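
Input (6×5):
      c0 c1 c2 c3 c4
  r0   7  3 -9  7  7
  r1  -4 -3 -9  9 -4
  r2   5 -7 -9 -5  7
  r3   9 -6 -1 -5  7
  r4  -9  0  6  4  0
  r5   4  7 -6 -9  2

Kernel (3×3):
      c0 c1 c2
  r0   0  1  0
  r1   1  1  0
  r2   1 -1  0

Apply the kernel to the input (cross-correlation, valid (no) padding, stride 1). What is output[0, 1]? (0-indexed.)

-19

The receptive field on the input at this output position is [3 -9 7 / -3 -9 9 / -7 -9 -5]. Elementwise product with the kernel and sum: -9·1 + -3·1 + -9·1 + -7·1 + -9·-1.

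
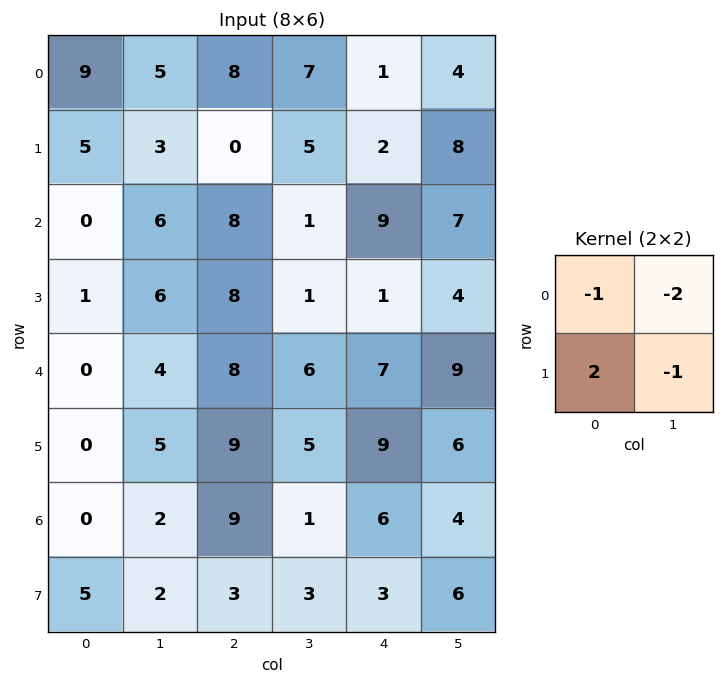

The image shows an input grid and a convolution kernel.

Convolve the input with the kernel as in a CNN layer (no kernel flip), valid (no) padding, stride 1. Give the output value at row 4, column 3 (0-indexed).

The receptive field on the input at this output position is [6 7 / 5 9]. Elementwise product with the kernel and sum: 6·-1 + 7·-2 + 5·2 + 9·-1.

-19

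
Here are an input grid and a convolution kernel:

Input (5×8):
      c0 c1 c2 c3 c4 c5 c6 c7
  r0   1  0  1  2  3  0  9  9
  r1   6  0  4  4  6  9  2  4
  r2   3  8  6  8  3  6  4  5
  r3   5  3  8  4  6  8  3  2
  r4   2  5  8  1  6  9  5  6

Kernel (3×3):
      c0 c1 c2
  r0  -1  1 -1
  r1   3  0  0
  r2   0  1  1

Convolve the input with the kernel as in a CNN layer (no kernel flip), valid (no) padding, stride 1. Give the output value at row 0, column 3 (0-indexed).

The receptive field on the input at this output position is [2 3 0 / 4 6 9 / 8 3 6]. Elementwise product with the kernel and sum: 2·-1 + 3·1 + 0·-1 + 4·3 + 3·1 + 6·1.

22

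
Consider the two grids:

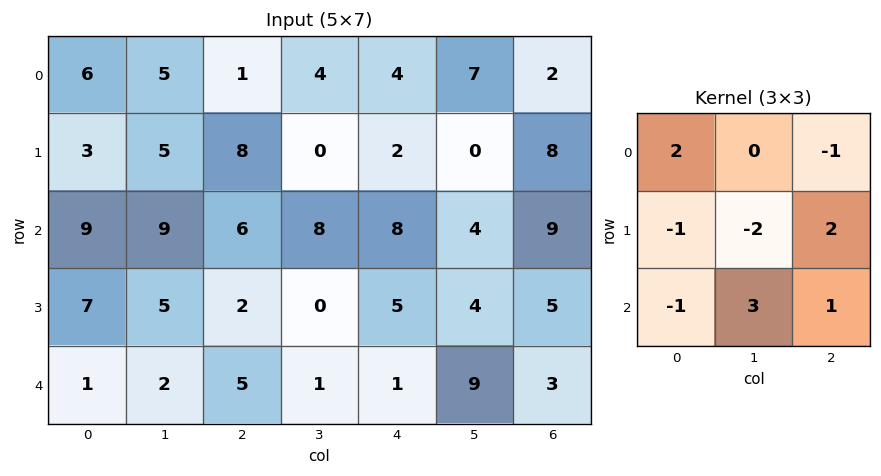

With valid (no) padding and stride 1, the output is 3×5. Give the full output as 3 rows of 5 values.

38 2 20 17 33
-7 6 11 3 10
9 15 11 21 33

Output[0,0]: The receptive field on the input at this output position is [6 5 1 / 3 5 8 / 9 9 6]. Elementwise product with the kernel and sum: 6·2 + 1·-1 + 3·-1 + 5·-2 + 8·2 + 9·-1 + 9·3 + 6·1.
Output[0,1]: The receptive field on the input at this output position is [5 1 4 / 5 8 0 / 9 6 8]. Elementwise product with the kernel and sum: 5·2 + 4·-1 + 5·-1 + 8·-2 + 0·2 + 9·-1 + 6·3 + 8·1.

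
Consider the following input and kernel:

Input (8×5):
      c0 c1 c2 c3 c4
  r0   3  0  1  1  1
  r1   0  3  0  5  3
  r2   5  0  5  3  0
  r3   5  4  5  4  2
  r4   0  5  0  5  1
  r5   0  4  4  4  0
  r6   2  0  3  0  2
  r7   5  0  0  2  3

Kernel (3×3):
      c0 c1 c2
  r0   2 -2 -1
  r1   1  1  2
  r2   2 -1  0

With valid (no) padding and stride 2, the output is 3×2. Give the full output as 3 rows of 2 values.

18 17
19 12
6 3

Output[0,0]: The receptive field on the input at this output position is [3 0 1 / 0 3 0 / 5 0 5]. Elementwise product with the kernel and sum: 3·2 + 0·-2 + 1·-1 + 0·1 + 3·1 + 0·2 + 5·2 + 0·-1.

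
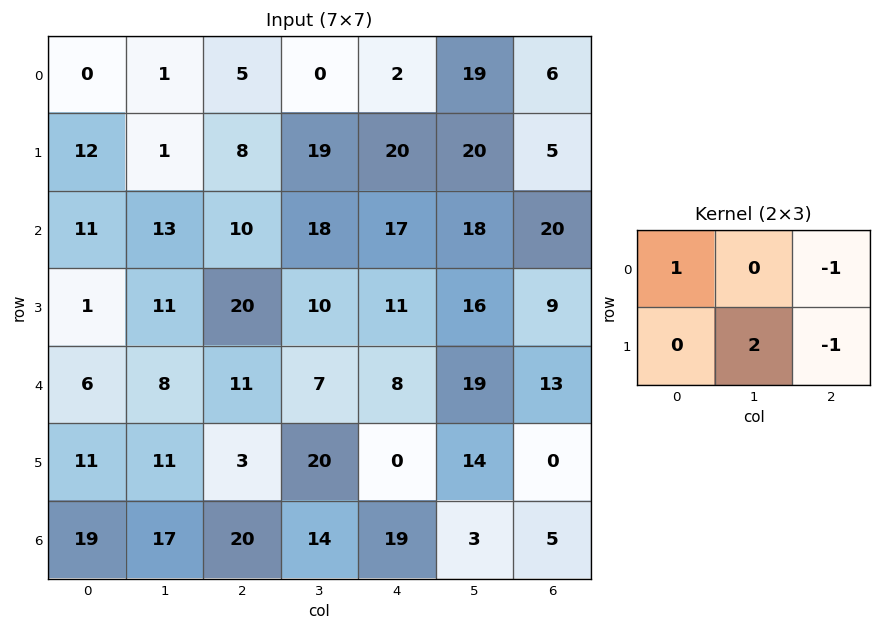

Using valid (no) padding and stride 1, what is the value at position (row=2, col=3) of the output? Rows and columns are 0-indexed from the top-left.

The receptive field on the input at this output position is [18 17 18 / 10 11 16]. Elementwise product with the kernel and sum: 18·1 + 18·-1 + 11·2 + 16·-1.

6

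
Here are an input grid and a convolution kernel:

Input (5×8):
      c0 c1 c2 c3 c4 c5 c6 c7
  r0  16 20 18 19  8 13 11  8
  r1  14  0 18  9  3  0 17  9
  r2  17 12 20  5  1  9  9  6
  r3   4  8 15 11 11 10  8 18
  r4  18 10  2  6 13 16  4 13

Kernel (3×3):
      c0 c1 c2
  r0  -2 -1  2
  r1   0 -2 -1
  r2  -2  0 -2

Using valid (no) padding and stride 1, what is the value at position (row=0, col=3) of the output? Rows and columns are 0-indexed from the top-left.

The receptive field on the input at this output position is [19 8 13 / 9 3 0 / 5 1 9]. Elementwise product with the kernel and sum: 19·-2 + 8·-1 + 13·2 + 3·-2 + 0·-1 + 5·-2 + 9·-2.

-54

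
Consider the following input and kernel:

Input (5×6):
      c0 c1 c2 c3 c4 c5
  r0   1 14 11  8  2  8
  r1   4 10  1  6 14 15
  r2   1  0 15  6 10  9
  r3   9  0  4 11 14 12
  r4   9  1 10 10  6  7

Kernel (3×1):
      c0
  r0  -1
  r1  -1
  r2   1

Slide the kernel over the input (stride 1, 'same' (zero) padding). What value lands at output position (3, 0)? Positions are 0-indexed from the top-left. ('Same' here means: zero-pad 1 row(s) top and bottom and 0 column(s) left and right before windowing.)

-1

The receptive field on the zero-padded input at this output position is [1 / 9 / 9]. Elementwise product with the kernel and sum: 1·-1 + 9·-1 + 9·1.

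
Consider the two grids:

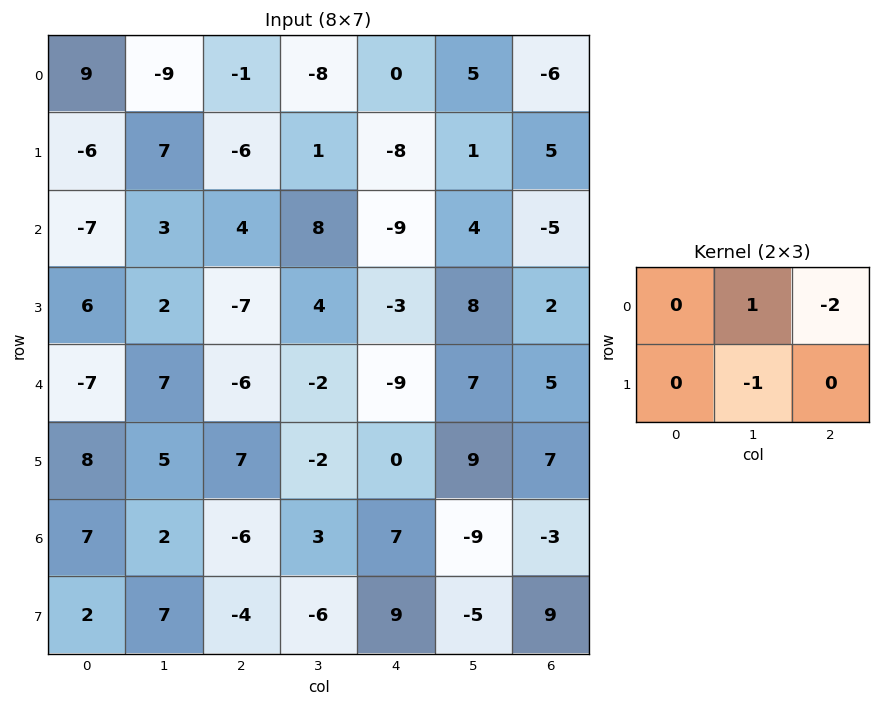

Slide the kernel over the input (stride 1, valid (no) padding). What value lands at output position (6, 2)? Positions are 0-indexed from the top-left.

The receptive field on the input at this output position is [-6 3 7 / -4 -6 9]. Elementwise product with the kernel and sum: 3·1 + 7·-2 + -6·-1.

-5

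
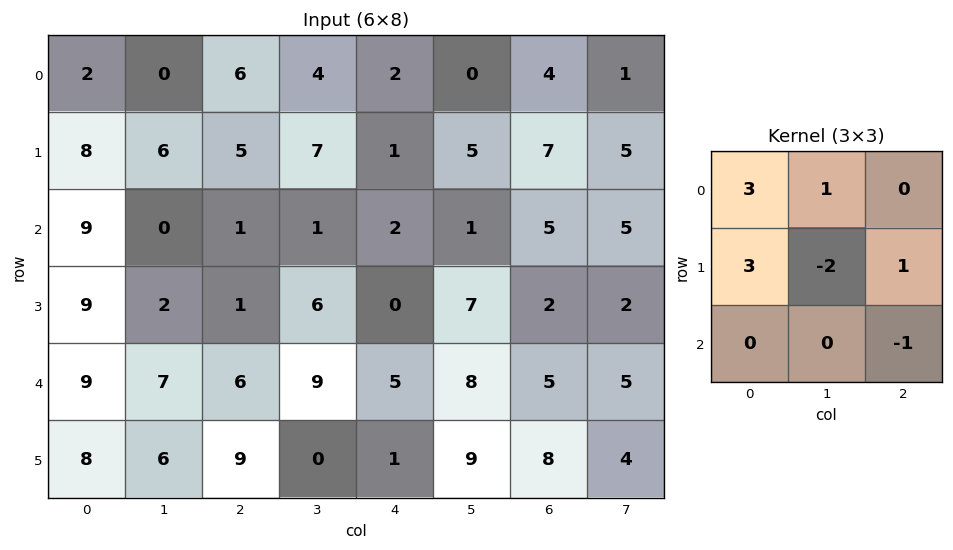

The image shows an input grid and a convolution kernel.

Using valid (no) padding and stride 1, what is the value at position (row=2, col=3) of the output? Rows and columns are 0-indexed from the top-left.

The receptive field on the input at this output position is [1 2 1 / 6 0 7 / 9 5 8]. Elementwise product with the kernel and sum: 1·3 + 2·1 + 6·3 + 0·-2 + 7·1 + 8·-1.

22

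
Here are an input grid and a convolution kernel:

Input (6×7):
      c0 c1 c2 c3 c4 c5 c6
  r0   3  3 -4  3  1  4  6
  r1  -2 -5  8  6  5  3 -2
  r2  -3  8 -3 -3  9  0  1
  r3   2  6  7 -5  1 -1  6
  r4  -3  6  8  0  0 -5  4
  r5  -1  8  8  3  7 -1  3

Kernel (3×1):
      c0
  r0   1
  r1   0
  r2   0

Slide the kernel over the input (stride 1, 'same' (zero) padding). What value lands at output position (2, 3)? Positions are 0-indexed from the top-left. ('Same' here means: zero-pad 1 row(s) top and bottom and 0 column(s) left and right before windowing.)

6

The receptive field on the zero-padded input at this output position is [6 / -3 / -5]. Elementwise product with the kernel and sum: 6·1.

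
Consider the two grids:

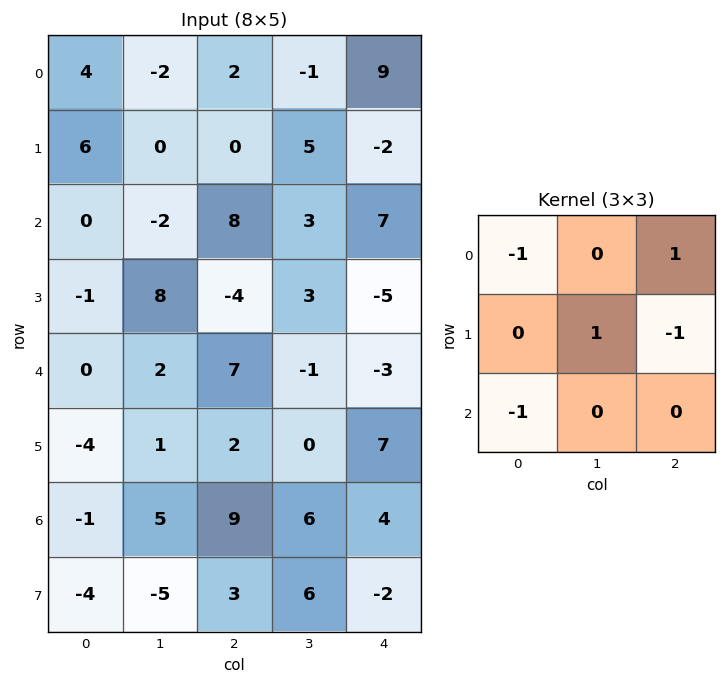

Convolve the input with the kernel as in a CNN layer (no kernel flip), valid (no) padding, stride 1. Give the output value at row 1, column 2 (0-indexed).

-2

The receptive field on the input at this output position is [0 5 -2 / 8 3 7 / -4 3 -5]. Elementwise product with the kernel and sum: 0·-1 + -2·1 + 3·1 + 7·-1 + -4·-1.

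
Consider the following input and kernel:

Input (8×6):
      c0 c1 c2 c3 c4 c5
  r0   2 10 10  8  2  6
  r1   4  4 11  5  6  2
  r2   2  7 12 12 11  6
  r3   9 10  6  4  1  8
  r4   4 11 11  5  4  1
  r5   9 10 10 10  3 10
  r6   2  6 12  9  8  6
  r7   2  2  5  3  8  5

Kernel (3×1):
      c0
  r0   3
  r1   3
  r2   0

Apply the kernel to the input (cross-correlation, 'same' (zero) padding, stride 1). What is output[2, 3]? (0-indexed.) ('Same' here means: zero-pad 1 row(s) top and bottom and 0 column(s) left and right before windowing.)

51

The receptive field on the zero-padded input at this output position is [5 / 12 / 4]. Elementwise product with the kernel and sum: 5·3 + 12·3.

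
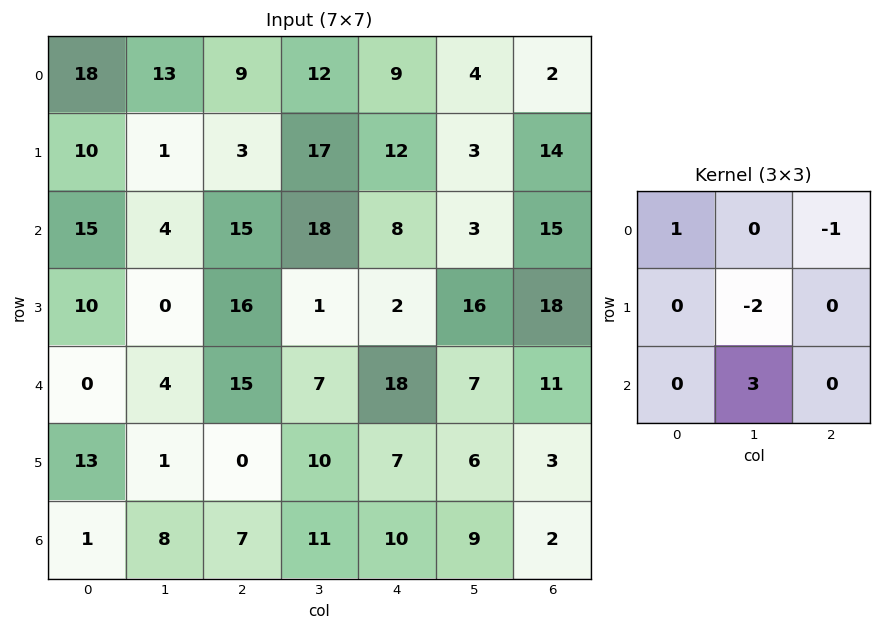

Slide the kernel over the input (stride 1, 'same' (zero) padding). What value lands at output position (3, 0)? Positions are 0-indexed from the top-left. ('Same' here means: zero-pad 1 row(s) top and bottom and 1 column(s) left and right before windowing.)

-24

The receptive field on the zero-padded input at this output position is [0 15 4 / 0 10 0 / 0 0 4]. Elementwise product with the kernel and sum: 0·1 + 4·-1 + 10·-2 + 0·3.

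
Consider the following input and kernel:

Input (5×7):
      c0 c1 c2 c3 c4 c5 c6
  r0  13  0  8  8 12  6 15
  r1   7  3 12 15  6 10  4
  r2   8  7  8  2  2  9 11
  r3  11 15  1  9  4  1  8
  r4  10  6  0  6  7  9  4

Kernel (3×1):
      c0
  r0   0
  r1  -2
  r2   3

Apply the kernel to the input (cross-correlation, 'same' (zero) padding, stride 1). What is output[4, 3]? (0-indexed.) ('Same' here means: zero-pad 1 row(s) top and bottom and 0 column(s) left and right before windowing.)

The receptive field on the zero-padded input at this output position is [9 / 6 / 0]. Elementwise product with the kernel and sum: 6·-2 + 0·3.

-12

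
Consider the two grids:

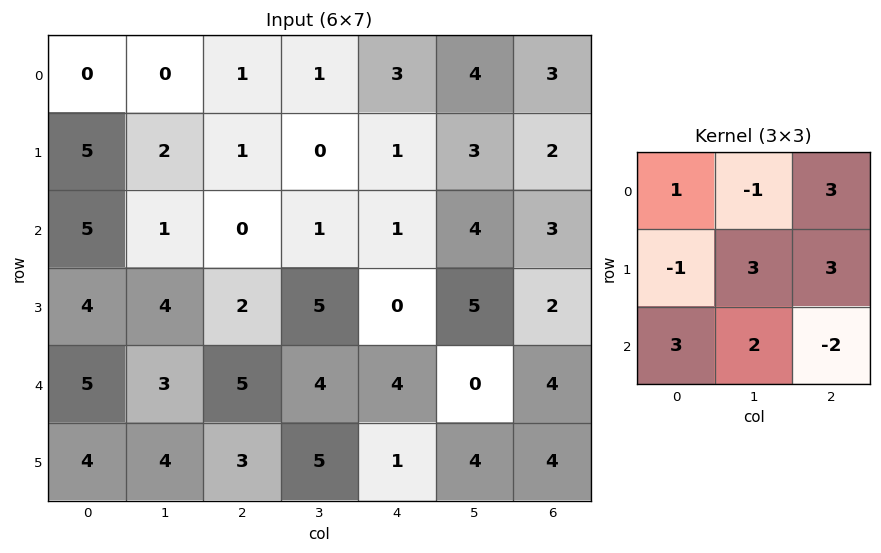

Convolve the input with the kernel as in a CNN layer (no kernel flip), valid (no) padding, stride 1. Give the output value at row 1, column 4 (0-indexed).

30

The receptive field on the input at this output position is [1 3 2 / 1 4 3 / 0 5 2]. Elementwise product with the kernel and sum: 1·1 + 3·-1 + 2·3 + 1·-1 + 4·3 + 3·3 + 0·3 + 5·2 + 2·-2.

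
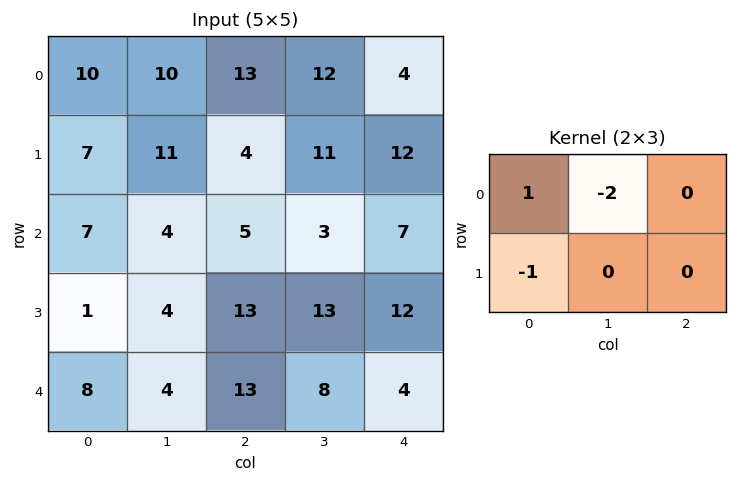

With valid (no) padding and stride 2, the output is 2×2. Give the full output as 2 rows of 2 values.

Output[0,0]: The receptive field on the input at this output position is [10 10 13 / 7 11 4]. Elementwise product with the kernel and sum: 10·1 + 10·-2 + 7·-1.
Output[0,1]: The receptive field on the input at this output position is [13 12 4 / 4 11 12]. Elementwise product with the kernel and sum: 13·1 + 12·-2 + 4·-1.

-17 -15
-2 -14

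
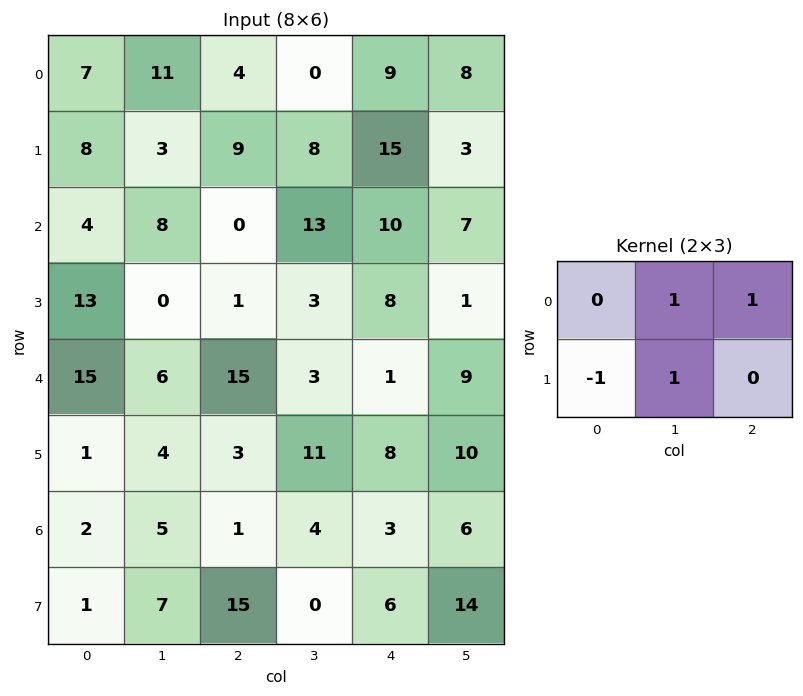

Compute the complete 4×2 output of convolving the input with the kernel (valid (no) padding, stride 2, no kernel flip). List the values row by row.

10 8
-5 25
24 12
12 -8

Output[0,0]: The receptive field on the input at this output position is [7 11 4 / 8 3 9]. Elementwise product with the kernel and sum: 11·1 + 4·1 + 8·-1 + 3·1.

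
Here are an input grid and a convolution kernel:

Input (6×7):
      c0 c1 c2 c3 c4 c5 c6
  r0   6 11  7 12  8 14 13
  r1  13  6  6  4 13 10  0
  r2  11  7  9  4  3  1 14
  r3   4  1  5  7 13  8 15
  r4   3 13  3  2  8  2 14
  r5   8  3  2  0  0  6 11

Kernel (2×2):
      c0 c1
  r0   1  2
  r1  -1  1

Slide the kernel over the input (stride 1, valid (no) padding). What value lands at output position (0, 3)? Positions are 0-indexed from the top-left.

The receptive field on the input at this output position is [12 8 / 4 13]. Elementwise product with the kernel and sum: 12·1 + 8·2 + 4·-1 + 13·1.

37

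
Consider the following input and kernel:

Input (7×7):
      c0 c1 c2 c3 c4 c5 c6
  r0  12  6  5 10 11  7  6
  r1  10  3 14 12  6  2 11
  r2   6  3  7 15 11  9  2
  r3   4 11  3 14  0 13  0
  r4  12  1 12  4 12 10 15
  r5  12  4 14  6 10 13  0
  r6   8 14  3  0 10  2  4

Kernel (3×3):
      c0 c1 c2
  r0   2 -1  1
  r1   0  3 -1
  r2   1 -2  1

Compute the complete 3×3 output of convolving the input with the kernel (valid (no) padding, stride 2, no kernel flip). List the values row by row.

Output[0,0]: The receptive field on the input at this output position is [12 6 5 / 10 3 14 / 6 3 7]. Elementwise product with the kernel and sum: 12·2 + 6·-1 + 5·1 + 3·3 + 14·-1 + 6·1 + 3·-2 + 7·1.
Output[0,1]: The receptive field on the input at this output position is [5 10 11 / 14 12 6 / 7 15 11]. Elementwise product with the kernel and sum: 5·2 + 10·-1 + 11·1 + 12·3 + 6·-1 + 7·1 + 15·-2 + 11·1.

25 29 11
68 68 61
16 53 78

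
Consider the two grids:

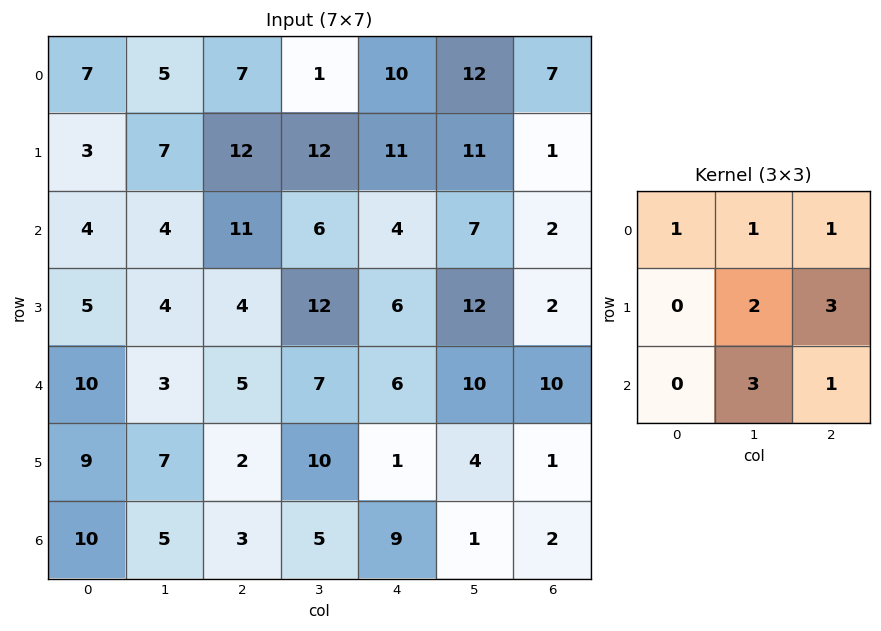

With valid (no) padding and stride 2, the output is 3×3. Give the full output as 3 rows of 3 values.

Output[0,0]: The receptive field on the input at this output position is [7 5 7 / 3 7 12 / 4 4 11]. Elementwise product with the kernel and sum: 7·1 + 5·1 + 7·1 + 7·2 + 12·3 + 4·3 + 11·1.

92 97 77
53 90 83
56 65 42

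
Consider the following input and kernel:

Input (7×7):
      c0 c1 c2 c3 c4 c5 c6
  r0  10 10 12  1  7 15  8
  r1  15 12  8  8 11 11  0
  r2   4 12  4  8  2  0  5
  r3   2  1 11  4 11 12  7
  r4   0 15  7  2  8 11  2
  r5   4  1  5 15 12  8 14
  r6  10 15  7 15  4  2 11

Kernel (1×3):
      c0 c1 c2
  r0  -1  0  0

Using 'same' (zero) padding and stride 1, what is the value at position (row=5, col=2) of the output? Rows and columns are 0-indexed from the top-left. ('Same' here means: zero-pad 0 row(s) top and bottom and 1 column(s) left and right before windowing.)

-1

The receptive field on the zero-padded input at this output position is [1 5 15]. Elementwise product with the kernel and sum: 1·-1.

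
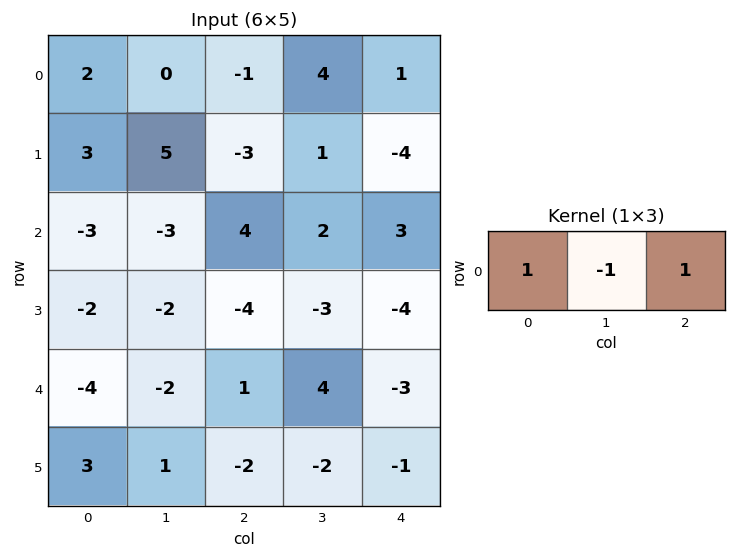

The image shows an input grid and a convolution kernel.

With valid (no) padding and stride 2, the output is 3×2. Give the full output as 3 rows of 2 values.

1 -4
4 5
-1 -6

Output[0,0]: The receptive field on the input at this output position is [2 0 -1]. Elementwise product with the kernel and sum: 2·1 + 0·-1 + -1·1.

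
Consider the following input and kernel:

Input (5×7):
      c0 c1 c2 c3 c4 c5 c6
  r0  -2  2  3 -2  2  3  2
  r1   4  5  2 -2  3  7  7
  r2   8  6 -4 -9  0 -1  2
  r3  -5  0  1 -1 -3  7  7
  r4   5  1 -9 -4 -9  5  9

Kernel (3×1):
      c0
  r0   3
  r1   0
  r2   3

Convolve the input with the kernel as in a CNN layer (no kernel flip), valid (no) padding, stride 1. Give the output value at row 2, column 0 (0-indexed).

39

The receptive field on the input at this output position is [8 / -5 / 5]. Elementwise product with the kernel and sum: 8·3 + 5·3.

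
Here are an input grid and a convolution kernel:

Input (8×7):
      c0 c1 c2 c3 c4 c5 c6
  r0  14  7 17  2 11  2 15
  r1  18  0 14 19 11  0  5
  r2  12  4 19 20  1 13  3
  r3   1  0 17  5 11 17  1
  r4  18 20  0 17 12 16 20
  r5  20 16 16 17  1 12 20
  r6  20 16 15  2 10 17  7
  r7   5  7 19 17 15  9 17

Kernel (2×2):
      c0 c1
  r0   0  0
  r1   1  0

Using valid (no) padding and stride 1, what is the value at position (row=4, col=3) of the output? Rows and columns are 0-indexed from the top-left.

17

The receptive field on the input at this output position is [17 12 / 17 1]. Elementwise product with the kernel and sum: 17·1.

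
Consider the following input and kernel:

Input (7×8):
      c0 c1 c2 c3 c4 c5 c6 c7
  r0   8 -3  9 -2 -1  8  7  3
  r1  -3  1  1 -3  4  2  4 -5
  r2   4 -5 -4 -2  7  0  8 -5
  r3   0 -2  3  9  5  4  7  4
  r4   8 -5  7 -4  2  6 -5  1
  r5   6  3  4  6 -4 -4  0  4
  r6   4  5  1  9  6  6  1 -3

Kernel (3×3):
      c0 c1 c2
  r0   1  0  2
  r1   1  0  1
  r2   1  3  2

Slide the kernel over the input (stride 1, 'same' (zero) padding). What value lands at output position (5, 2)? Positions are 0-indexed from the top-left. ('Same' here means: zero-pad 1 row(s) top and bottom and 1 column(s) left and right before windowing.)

The receptive field on the zero-padded input at this output position is [-5 7 -4 / 3 4 6 / 5 1 9]. Elementwise product with the kernel and sum: -5·1 + -4·2 + 3·1 + 6·1 + 5·1 + 1·3 + 9·2.

22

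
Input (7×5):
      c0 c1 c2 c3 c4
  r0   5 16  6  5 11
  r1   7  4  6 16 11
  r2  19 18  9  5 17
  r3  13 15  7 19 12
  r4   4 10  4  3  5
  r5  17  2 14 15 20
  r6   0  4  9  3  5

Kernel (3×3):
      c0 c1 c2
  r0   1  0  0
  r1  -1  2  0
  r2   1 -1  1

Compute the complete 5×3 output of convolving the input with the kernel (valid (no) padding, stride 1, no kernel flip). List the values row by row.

Output[0,0]: The receptive field on the input at this output position is [5 16 6 / 7 4 6 / 19 18 9]. Elementwise product with the kernel and sum: 5·1 + 7·-1 + 4·2 + 19·1 + 18·-1 + 9·1.

16 38 53
29 31 7
34 26 46
58 16 28
-4 34 31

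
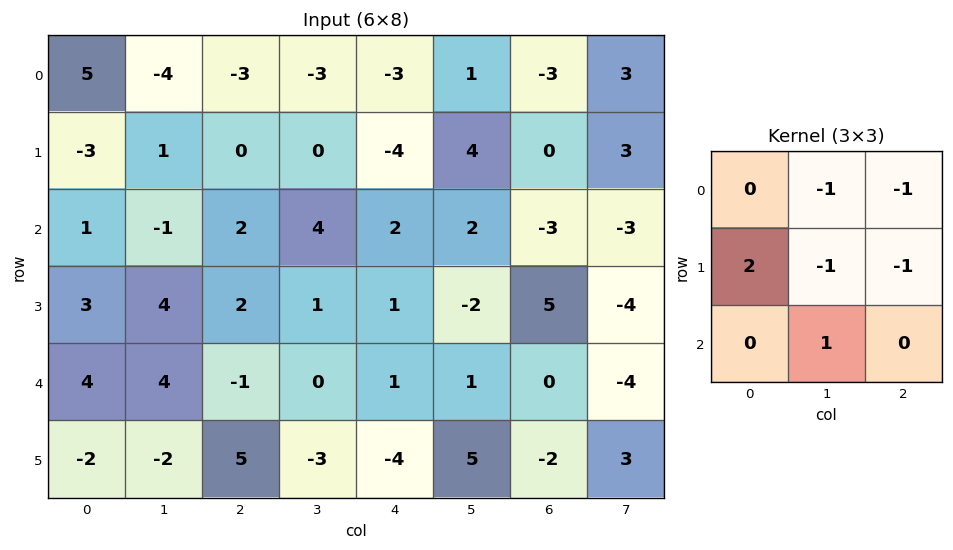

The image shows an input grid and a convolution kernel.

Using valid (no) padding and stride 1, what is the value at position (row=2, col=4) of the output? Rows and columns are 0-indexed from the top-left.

1

The receptive field on the input at this output position is [2 2 -3 / 1 -2 5 / 1 1 0]. Elementwise product with the kernel and sum: 2·-1 + -3·-1 + 1·2 + -2·-1 + 5·-1 + 1·1.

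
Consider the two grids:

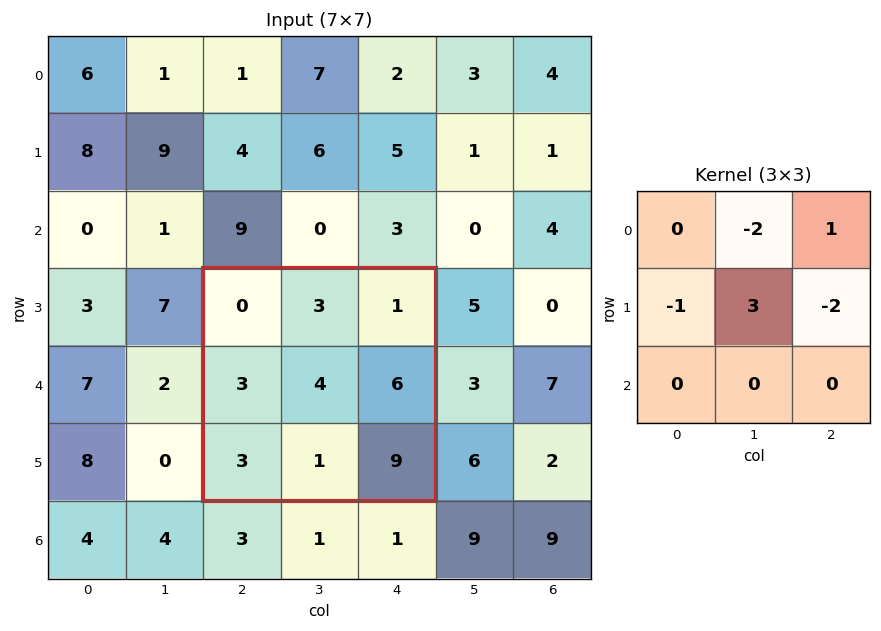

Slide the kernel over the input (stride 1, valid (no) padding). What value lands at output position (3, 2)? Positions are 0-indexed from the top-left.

-8

The receptive field on the input at this output position is [0 3 1 / 3 4 6 / 3 1 9]. Elementwise product with the kernel and sum: 3·-2 + 1·1 + 3·-1 + 4·3 + 6·-2.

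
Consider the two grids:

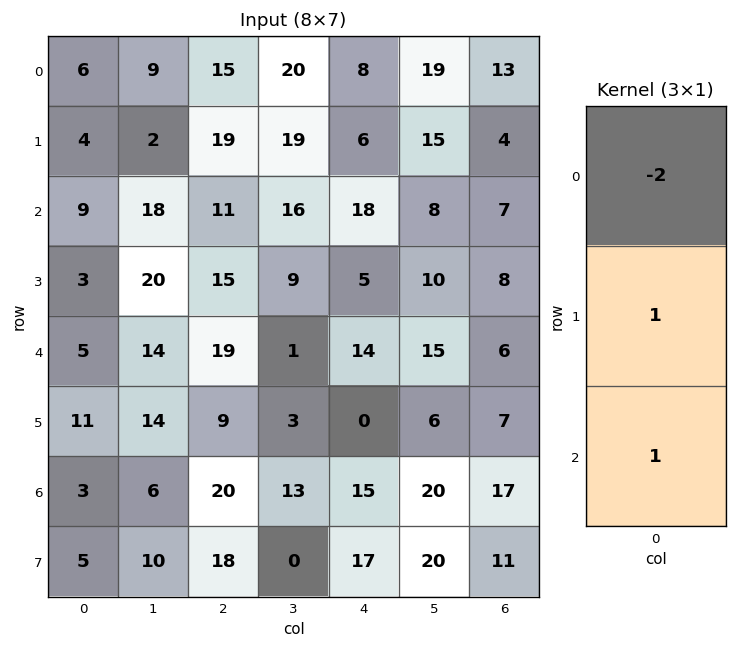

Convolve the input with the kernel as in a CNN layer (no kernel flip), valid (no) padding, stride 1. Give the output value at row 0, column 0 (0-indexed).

1

The receptive field on the input at this output position is [6 / 4 / 9]. Elementwise product with the kernel and sum: 6·-2 + 4·1 + 9·1.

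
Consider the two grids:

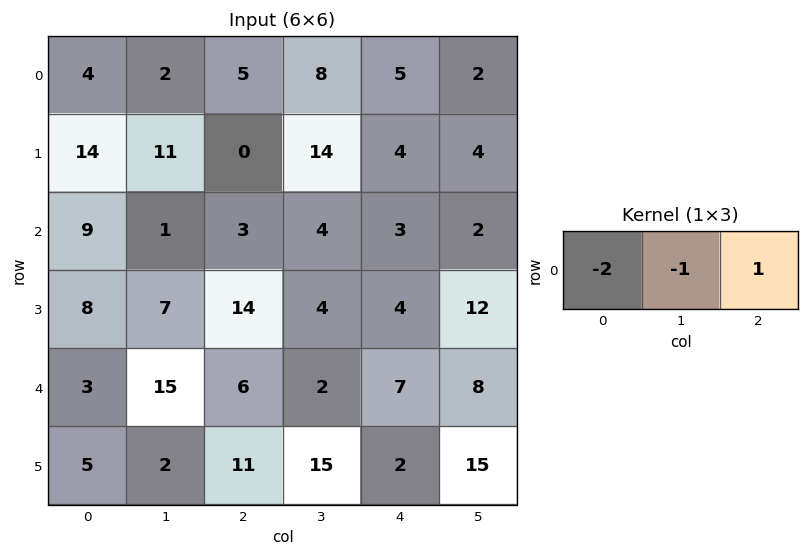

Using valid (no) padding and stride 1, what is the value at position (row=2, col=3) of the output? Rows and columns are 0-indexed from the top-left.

The receptive field on the input at this output position is [4 3 2]. Elementwise product with the kernel and sum: 4·-2 + 3·-1 + 2·1.

-9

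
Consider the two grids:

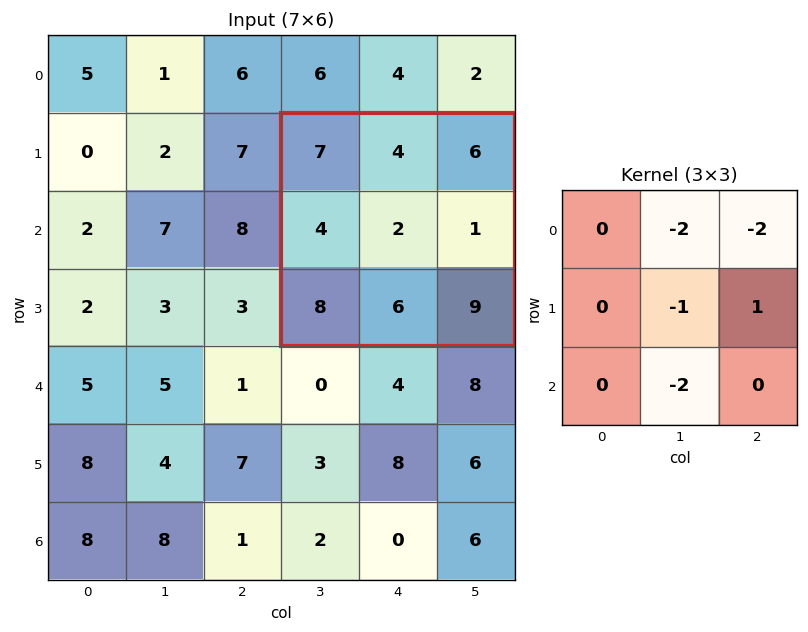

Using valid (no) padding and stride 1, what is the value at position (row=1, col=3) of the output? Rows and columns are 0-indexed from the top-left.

-33

The receptive field on the input at this output position is [7 4 6 / 4 2 1 / 8 6 9]. Elementwise product with the kernel and sum: 4·-2 + 6·-2 + 2·-1 + 1·1 + 6·-2.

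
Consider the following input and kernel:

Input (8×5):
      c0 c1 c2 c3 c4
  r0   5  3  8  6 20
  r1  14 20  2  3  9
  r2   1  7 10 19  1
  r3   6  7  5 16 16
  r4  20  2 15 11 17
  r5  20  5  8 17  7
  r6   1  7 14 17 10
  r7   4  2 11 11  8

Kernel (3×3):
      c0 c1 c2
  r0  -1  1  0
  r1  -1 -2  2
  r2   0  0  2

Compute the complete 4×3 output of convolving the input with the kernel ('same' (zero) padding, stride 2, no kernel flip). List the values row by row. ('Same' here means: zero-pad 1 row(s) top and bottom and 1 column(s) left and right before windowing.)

Output[0,0]: The receptive field on the zero-padded input at this output position is [0 0 0 / 0 5 3 / 0 14 20]. Elementwise product with the kernel and sum: 0·-1 + 0·1 + 0·-1 + 5·-2 + 3·2 + 20·2.
Output[0,1]: The receptive field on the zero-padded input at this output position is [0 0 0 / 3 8 6 / 20 2 3]. Elementwise product with the kernel and sum: 0·-1 + 0·1 + 3·-1 + 8·-2 + 6·2 + 3·2.

36 -1 -46
40 25 -15
-20 22 -45
36 24 -47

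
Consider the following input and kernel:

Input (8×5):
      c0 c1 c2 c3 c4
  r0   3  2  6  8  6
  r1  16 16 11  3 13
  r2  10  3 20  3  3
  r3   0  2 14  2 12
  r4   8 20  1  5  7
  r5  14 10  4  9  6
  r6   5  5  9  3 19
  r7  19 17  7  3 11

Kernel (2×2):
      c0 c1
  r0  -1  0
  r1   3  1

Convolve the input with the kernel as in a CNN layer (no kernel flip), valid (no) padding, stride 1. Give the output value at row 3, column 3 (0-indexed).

The receptive field on the input at this output position is [2 12 / 5 7]. Elementwise product with the kernel and sum: 2·-1 + 5·3 + 7·1.

20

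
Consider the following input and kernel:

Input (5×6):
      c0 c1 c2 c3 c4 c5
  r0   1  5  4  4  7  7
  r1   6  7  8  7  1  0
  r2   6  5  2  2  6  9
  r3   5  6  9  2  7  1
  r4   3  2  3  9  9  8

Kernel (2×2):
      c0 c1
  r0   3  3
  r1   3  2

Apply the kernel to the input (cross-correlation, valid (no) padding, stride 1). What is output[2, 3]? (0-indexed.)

44

The receptive field on the input at this output position is [2 6 / 2 7]. Elementwise product with the kernel and sum: 2·3 + 6·3 + 2·3 + 7·2.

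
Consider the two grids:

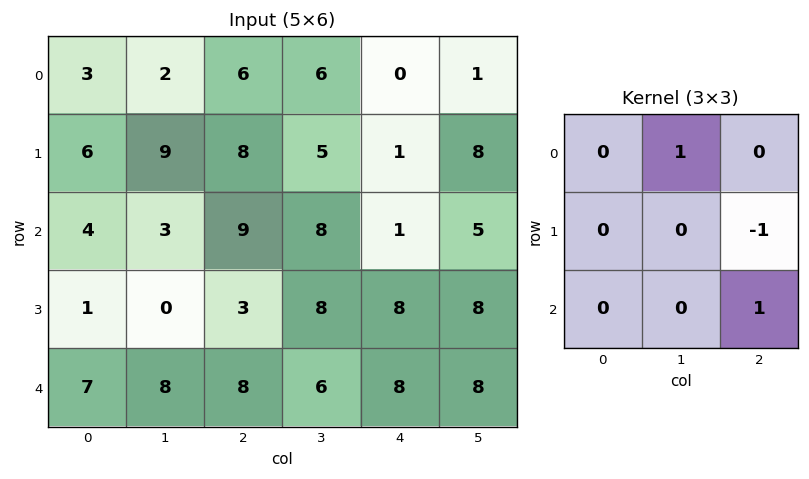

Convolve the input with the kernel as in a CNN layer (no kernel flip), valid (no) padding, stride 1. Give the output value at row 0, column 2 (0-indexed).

The receptive field on the input at this output position is [6 6 0 / 8 5 1 / 9 8 1]. Elementwise product with the kernel and sum: 6·1 + 1·-1 + 1·1.

6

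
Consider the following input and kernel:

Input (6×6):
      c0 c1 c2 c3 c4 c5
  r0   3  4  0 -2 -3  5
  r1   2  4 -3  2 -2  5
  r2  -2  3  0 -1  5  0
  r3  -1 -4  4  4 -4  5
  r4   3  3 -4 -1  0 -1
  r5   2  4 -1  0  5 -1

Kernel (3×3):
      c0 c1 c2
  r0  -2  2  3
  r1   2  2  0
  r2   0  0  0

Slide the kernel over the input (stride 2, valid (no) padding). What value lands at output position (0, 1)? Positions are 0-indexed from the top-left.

The receptive field on the input at this output position is [0 -2 -3 / -3 2 -2 / 0 -1 5]. Elementwise product with the kernel and sum: 0·-2 + -2·2 + -3·3 + -3·2 + 2·2.

-15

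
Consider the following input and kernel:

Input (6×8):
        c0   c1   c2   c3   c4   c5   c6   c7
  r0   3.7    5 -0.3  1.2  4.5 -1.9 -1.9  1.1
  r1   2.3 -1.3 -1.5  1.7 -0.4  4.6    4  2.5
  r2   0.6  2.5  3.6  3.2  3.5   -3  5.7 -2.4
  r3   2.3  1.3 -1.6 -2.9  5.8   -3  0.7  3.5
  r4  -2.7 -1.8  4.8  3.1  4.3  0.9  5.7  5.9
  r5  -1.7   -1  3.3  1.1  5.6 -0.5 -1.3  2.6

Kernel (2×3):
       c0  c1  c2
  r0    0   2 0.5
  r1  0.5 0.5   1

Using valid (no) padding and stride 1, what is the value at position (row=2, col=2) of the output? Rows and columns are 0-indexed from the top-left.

11.7

The receptive field on the input at this output position is [3.6 3.2 3.5 / -1.6 -2.9 5.8]. Elementwise product with the kernel and sum: 3.2·2 + 3.5·0.5 + -1.6·0.5 + -2.9·0.5 + 5.8·1.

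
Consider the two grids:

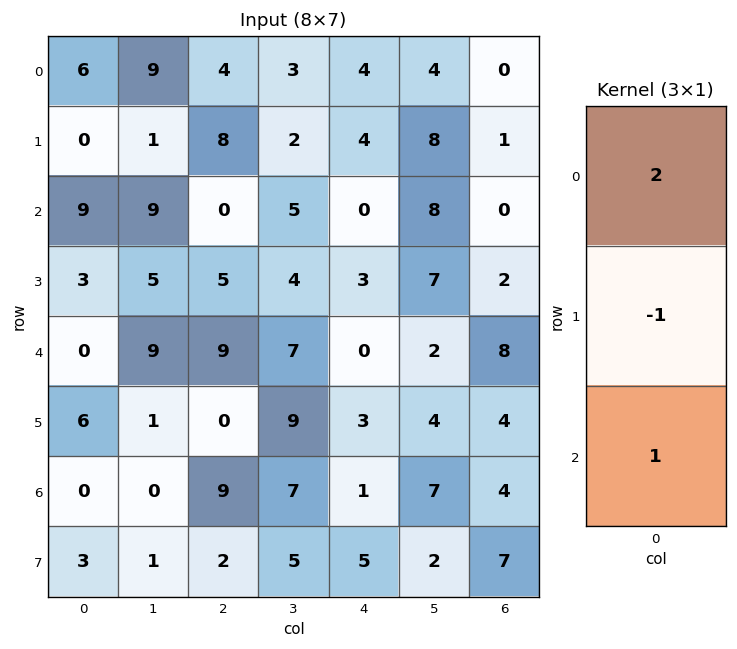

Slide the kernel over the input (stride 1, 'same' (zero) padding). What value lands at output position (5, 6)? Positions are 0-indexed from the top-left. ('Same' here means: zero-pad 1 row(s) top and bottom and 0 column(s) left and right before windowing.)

The receptive field on the zero-padded input at this output position is [8 / 4 / 4]. Elementwise product with the kernel and sum: 8·2 + 4·-1 + 4·1.

16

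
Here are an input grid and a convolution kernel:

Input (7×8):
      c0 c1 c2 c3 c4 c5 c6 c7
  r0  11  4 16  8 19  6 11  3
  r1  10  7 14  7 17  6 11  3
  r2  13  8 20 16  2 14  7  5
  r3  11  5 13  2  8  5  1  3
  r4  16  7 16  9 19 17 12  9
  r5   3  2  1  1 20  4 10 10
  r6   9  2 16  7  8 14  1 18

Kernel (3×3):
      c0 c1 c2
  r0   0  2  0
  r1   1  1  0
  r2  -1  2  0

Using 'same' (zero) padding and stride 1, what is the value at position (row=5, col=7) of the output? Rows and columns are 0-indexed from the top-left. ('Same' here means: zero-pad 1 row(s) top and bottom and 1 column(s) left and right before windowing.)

73

The receptive field on the zero-padded input at this output position is [12 9 0 / 10 10 0 / 1 18 0]. Elementwise product with the kernel and sum: 9·2 + 10·1 + 10·1 + 1·-1 + 18·2.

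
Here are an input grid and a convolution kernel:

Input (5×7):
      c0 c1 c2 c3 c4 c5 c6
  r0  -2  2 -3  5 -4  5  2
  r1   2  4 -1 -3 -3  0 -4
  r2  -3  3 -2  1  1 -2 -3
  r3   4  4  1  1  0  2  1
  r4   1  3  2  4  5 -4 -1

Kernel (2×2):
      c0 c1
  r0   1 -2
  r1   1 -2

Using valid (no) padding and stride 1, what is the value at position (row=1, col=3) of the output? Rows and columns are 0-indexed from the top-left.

The receptive field on the input at this output position is [-3 -3 / 1 1]. Elementwise product with the kernel and sum: -3·1 + -3·-2 + 1·1 + 1·-2.

2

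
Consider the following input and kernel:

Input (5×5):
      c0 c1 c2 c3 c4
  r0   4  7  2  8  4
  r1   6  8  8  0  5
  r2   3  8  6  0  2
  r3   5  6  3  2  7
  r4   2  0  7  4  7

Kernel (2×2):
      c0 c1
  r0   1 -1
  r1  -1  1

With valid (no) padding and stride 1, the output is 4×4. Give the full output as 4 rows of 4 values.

-1 5 -14 9
3 -2 2 -3
-4 -1 5 3
-3 10 -2 -2

Output[0,0]: The receptive field on the input at this output position is [4 7 / 6 8]. Elementwise product with the kernel and sum: 4·1 + 7·-1 + 6·-1 + 8·1.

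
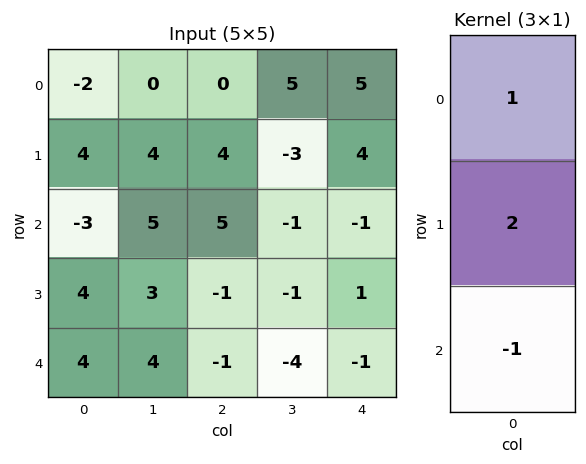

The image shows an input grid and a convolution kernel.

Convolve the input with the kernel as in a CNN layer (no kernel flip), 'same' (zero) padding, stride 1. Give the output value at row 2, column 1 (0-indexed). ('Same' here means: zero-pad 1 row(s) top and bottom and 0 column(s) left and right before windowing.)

The receptive field on the zero-padded input at this output position is [4 / 5 / 3]. Elementwise product with the kernel and sum: 4·1 + 5·2 + 3·-1.

11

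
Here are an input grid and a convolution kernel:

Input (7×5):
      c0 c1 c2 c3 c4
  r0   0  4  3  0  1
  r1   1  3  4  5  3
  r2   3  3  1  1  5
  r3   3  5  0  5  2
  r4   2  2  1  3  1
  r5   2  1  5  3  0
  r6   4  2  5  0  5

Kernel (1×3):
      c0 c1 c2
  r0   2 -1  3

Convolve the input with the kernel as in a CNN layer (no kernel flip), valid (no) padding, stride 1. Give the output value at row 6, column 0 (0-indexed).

21

The receptive field on the input at this output position is [4 2 5]. Elementwise product with the kernel and sum: 4·2 + 2·-1 + 5·3.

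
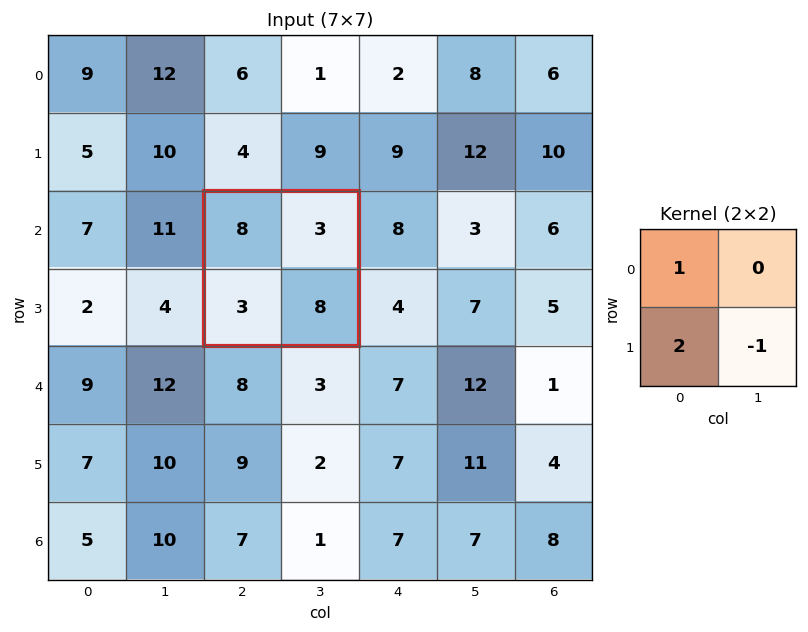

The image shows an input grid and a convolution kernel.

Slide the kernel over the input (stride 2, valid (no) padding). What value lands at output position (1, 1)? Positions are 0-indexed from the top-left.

The receptive field on the input at this output position is [8 3 / 3 8]. Elementwise product with the kernel and sum: 8·1 + 3·2 + 8·-1.

6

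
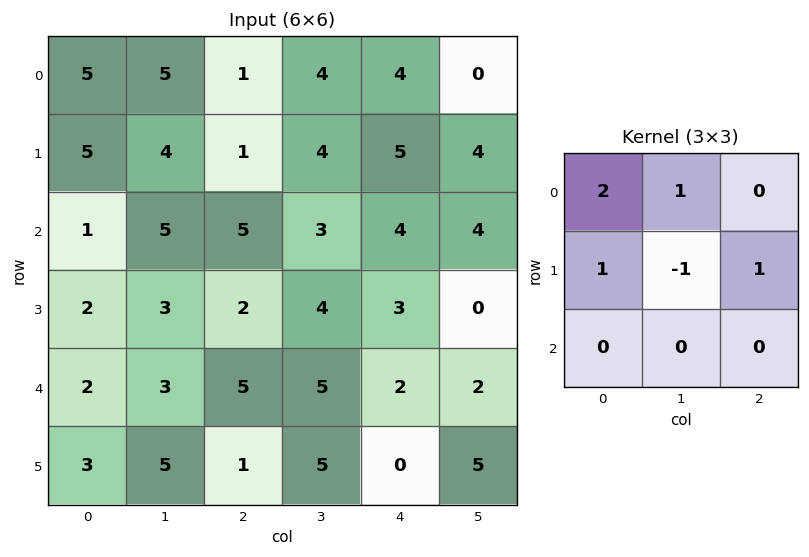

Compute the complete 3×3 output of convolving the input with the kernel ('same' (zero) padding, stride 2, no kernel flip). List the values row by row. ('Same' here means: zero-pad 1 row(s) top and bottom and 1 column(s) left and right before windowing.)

0 8 0
9 12 16
3 11 16

Output[0,0]: The receptive field on the zero-padded input at this output position is [0 0 0 / 0 5 5 / 0 5 4]. Elementwise product with the kernel and sum: 0·2 + 0·1 + 0·1 + 5·-1 + 5·1.
Output[0,1]: The receptive field on the zero-padded input at this output position is [0 0 0 / 5 1 4 / 4 1 4]. Elementwise product with the kernel and sum: 0·2 + 0·1 + 5·1 + 1·-1 + 4·1.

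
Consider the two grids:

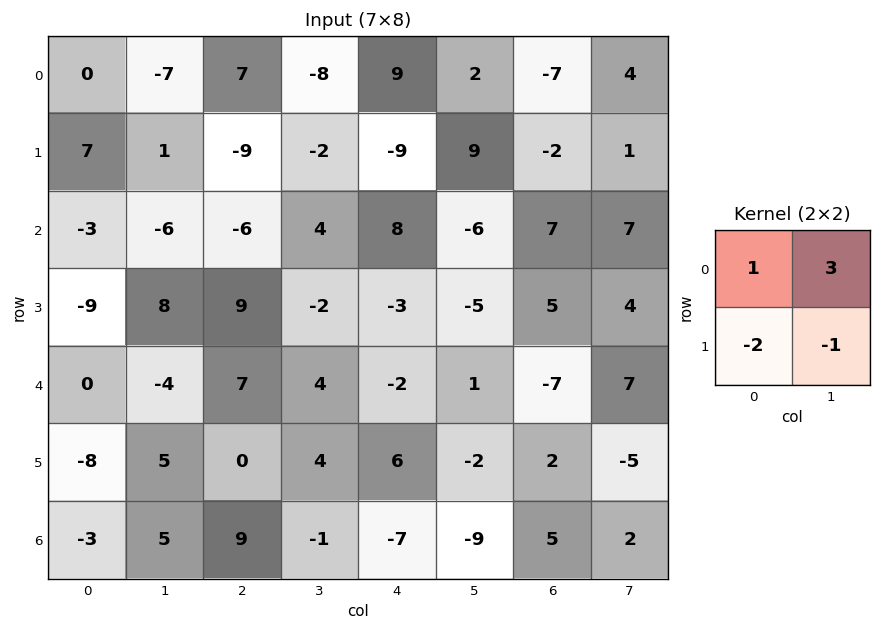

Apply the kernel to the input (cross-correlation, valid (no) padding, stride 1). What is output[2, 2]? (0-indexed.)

The receptive field on the input at this output position is [-6 4 / 9 -2]. Elementwise product with the kernel and sum: -6·1 + 4·3 + 9·-2 + -2·-1.

-10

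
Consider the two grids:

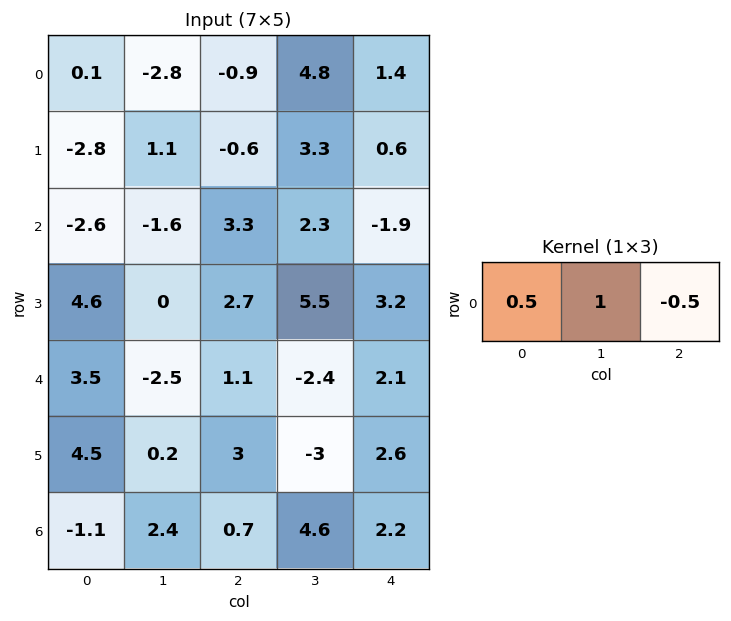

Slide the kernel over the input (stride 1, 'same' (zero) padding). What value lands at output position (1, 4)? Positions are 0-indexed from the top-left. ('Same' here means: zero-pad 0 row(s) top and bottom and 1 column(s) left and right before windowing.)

The receptive field on the zero-padded input at this output position is [3.3 0.6 0]. Elementwise product with the kernel and sum: 3.3·0.5 + 0.6·1 + 0·-0.5.

2.25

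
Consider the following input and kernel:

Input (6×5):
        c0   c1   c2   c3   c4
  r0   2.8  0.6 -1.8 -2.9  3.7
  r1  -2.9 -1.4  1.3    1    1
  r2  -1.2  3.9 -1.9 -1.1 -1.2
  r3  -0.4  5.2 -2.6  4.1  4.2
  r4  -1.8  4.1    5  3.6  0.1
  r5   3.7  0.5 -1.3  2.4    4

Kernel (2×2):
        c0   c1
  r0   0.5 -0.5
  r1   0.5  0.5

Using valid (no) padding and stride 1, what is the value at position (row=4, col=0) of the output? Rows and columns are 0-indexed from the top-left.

The receptive field on the input at this output position is [-1.8 4.1 / 3.7 0.5]. Elementwise product with the kernel and sum: -1.8·0.5 + 4.1·-0.5 + 3.7·0.5 + 0.5·0.5.

-0.85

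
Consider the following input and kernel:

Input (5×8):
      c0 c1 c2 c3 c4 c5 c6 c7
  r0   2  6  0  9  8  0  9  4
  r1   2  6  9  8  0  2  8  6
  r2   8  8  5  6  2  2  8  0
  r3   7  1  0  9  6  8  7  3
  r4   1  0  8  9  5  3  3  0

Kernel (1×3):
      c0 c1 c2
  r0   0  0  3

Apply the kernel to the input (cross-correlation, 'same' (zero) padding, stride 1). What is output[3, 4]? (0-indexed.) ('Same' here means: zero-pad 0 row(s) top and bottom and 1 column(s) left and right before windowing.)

The receptive field on the zero-padded input at this output position is [9 6 8]. Elementwise product with the kernel and sum: 8·3.

24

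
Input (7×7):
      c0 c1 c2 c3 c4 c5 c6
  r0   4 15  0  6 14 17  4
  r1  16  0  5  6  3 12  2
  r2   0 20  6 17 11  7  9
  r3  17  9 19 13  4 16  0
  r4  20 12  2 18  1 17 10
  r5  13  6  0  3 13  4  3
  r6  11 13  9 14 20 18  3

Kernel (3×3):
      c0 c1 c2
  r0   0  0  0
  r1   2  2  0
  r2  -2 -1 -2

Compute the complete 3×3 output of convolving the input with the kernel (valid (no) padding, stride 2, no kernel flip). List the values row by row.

0 -29 -17
-4 40 1
-15 -66 -30

Output[0,0]: The receptive field on the input at this output position is [4 15 0 / 16 0 5 / 0 20 6]. Elementwise product with the kernel and sum: 16·2 + 0·2 + 0·-2 + 20·-1 + 6·-2.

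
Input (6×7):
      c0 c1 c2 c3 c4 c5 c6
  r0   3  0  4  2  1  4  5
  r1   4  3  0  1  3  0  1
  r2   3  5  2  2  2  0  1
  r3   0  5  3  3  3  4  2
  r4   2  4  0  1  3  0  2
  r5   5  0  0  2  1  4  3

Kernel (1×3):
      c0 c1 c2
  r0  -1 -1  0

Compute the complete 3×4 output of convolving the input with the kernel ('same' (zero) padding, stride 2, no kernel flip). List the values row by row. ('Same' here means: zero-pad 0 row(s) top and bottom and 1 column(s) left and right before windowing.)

-3 -4 -3 -9
-3 -7 -4 -1
-2 -4 -4 -2

Output[0,0]: The receptive field on the zero-padded input at this output position is [0 3 0]. Elementwise product with the kernel and sum: 0·-1 + 3·-1.
Output[0,1]: The receptive field on the zero-padded input at this output position is [0 4 2]. Elementwise product with the kernel and sum: 0·-1 + 4·-1.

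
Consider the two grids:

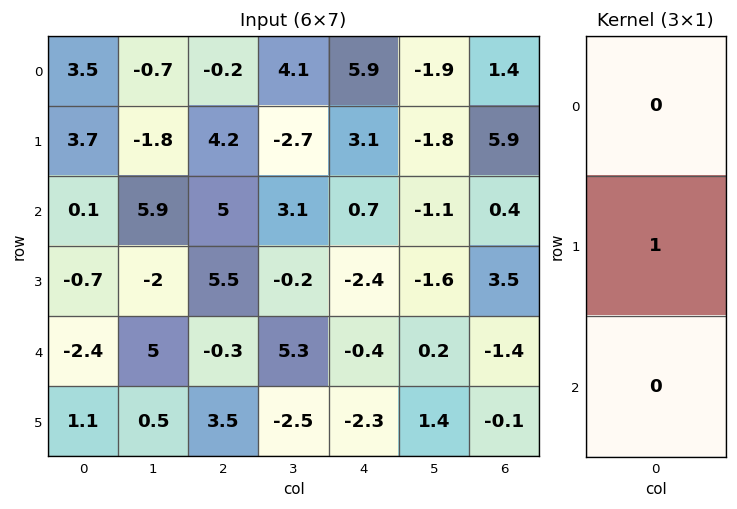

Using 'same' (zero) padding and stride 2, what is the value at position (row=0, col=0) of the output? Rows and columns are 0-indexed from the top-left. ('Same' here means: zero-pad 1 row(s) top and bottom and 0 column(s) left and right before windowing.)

3.5

The receptive field on the zero-padded input at this output position is [0 / 3.5 / 3.7]. Elementwise product with the kernel and sum: 3.5·1.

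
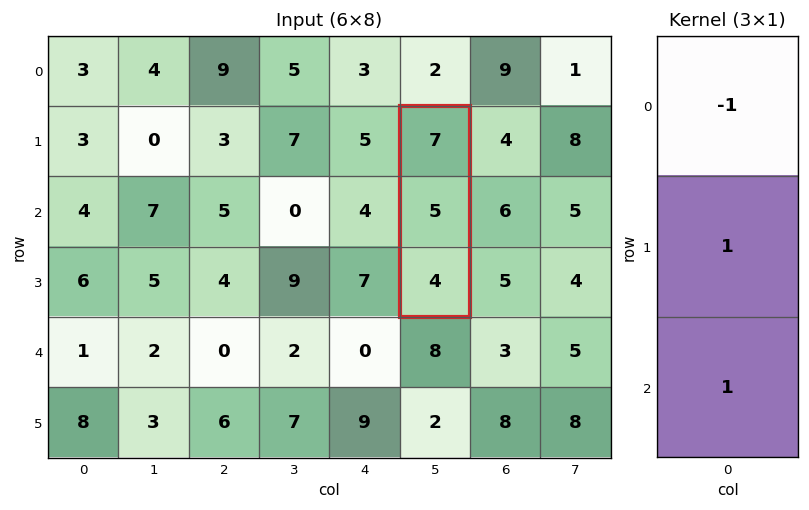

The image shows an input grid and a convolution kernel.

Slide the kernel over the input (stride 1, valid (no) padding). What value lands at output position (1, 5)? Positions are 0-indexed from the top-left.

2

The receptive field on the input at this output position is [7 / 5 / 4]. Elementwise product with the kernel and sum: 7·-1 + 5·1 + 4·1.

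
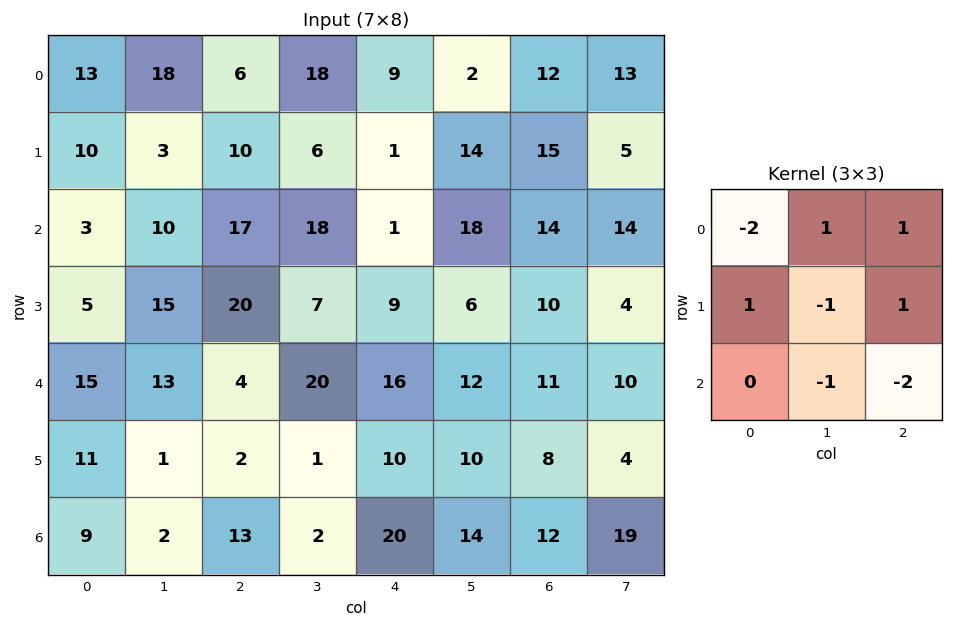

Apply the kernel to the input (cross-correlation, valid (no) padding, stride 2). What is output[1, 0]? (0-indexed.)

10

The receptive field on the input at this output position is [3 10 17 / 5 15 20 / 15 13 4]. Elementwise product with the kernel and sum: 3·-2 + 10·1 + 17·1 + 5·1 + 15·-1 + 20·1 + 13·-1 + 4·-2.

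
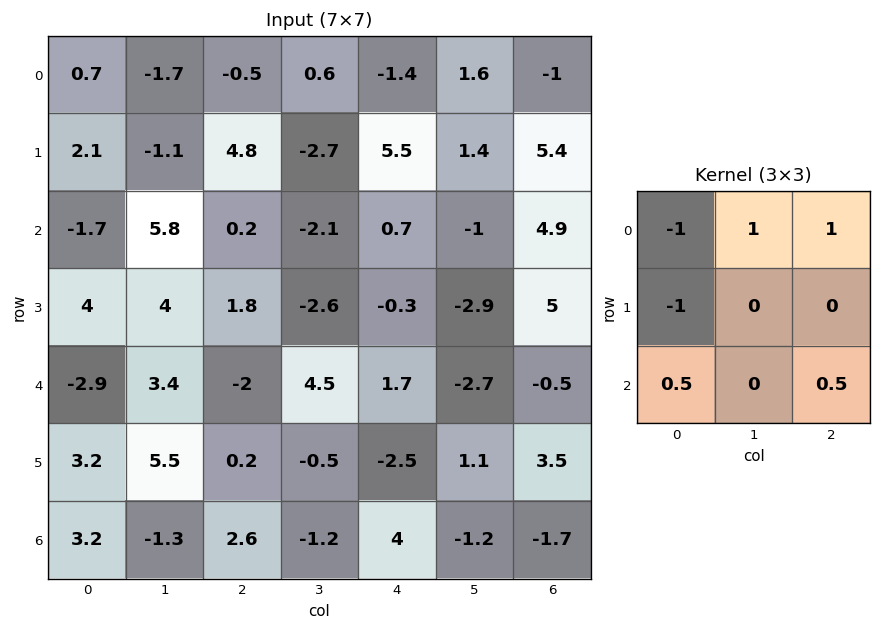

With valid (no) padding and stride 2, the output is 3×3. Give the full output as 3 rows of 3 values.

-5.75 -4.65 -0.7
1.25 -3.55 4.1
4 11.3 -1.25

Output[0,0]: The receptive field on the input at this output position is [0.7 -1.7 -0.5 / 2.1 -1.1 4.8 / -1.7 5.8 0.2]. Elementwise product with the kernel and sum: 0.7·-1 + -1.7·1 + -0.5·1 + 2.1·-1 + -1.7·0.5 + 0.2·0.5.
Output[0,1]: The receptive field on the input at this output position is [-0.5 0.6 -1.4 / 4.8 -2.7 5.5 / 0.2 -2.1 0.7]. Elementwise product with the kernel and sum: -0.5·-1 + 0.6·1 + -1.4·1 + 4.8·-1 + 0.2·0.5 + 0.7·0.5.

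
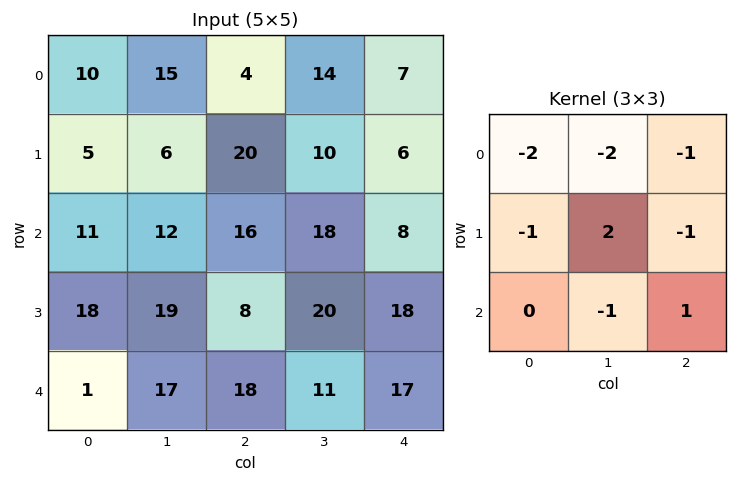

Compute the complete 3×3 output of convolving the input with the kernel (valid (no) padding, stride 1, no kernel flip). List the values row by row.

Output[0,0]: The receptive field on the input at this output position is [10 15 4 / 5 6 20 / 11 12 16]. Elementwise product with the kernel and sum: 10·-2 + 15·-2 + 4·-1 + 5·-1 + 6·2 + 20·-1 + 12·-1 + 16·1.
Output[0,1]: The receptive field on the input at this output position is [15 4 14 / 6 20 10 / 12 16 18]. Elementwise product with the kernel and sum: 15·-2 + 4·-2 + 14·-1 + 6·-1 + 20·2 + 10·-1 + 16·-1 + 18·1.

-63 -26 -59
-56 -48 -56
-49 -104 -56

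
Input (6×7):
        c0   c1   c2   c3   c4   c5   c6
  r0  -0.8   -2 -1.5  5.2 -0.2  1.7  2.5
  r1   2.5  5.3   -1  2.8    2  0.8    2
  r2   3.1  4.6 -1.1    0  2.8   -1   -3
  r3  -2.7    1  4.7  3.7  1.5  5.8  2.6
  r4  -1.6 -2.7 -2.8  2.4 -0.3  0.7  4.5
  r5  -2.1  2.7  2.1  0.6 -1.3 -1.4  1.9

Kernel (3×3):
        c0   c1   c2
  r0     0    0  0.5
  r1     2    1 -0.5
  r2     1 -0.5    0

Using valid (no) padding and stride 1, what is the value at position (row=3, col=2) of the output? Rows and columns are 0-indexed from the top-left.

The receptive field on the input at this output position is [4.7 3.7 1.5 / -2.8 2.4 -0.3 / 2.1 0.6 -1.3]. Elementwise product with the kernel and sum: 1.5·0.5 + -2.8·2 + 2.4·1 + -0.3·-0.5 + 2.1·1 + 0.6·-0.5.

-0.5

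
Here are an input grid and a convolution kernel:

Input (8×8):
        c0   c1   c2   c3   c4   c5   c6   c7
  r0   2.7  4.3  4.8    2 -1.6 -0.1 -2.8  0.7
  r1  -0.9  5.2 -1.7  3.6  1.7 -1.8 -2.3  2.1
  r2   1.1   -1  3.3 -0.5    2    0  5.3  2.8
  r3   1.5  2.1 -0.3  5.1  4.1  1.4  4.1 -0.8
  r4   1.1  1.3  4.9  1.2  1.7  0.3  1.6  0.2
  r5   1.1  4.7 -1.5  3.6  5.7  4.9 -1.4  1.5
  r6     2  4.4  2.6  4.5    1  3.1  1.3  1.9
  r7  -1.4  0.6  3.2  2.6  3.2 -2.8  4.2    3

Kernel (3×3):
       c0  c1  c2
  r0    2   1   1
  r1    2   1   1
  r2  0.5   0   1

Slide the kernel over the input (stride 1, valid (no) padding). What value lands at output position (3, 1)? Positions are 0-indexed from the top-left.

23.65

The receptive field on the input at this output position is [2.1 -0.3 5.1 / 1.3 4.9 1.2 / 4.7 -1.5 3.6]. Elementwise product with the kernel and sum: 2.1·2 + -0.3·1 + 5.1·1 + 1.3·2 + 4.9·1 + 1.2·1 + 4.7·0.5 + 3.6·1.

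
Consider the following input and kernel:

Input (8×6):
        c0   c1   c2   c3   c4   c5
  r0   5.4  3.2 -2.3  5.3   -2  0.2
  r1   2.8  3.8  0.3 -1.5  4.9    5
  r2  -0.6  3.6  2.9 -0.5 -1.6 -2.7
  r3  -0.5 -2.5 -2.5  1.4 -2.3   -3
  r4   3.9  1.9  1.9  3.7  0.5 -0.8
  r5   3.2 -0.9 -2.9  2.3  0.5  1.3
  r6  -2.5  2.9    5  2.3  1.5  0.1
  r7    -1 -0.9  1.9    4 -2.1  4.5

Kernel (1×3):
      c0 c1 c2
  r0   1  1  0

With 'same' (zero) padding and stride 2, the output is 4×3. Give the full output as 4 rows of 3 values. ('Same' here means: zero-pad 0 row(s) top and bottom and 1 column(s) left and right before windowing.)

Output[0,0]: The receptive field on the zero-padded input at this output position is [0 5.4 3.2]. Elementwise product with the kernel and sum: 0·1 + 5.4·1.

5.4 0.9 3.3
-0.6 6.5 -2.1
3.9 3.8 4.2
-2.5 7.9 3.8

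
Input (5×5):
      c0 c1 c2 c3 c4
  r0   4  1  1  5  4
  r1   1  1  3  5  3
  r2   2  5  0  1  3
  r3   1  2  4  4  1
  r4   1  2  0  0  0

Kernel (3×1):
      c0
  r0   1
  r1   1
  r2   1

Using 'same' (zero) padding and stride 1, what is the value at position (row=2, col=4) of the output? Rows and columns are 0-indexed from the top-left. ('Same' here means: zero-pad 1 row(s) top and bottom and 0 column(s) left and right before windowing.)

The receptive field on the zero-padded input at this output position is [3 / 3 / 1]. Elementwise product with the kernel and sum: 3·1 + 3·1 + 1·1.

7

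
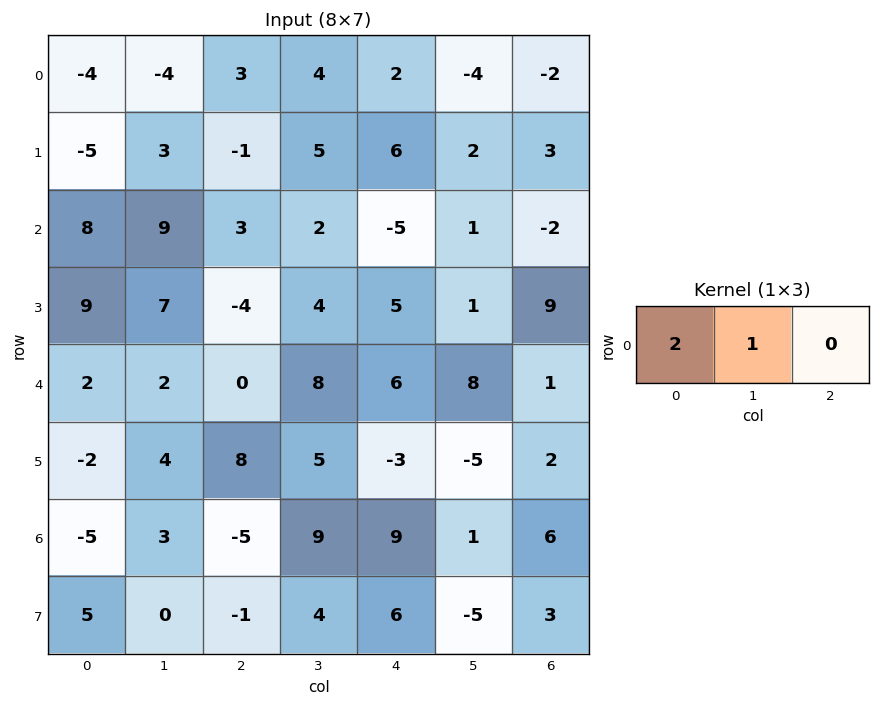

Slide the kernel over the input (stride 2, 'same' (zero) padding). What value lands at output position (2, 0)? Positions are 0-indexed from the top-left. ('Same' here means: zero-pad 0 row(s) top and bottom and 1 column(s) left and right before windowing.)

The receptive field on the zero-padded input at this output position is [0 2 2]. Elementwise product with the kernel and sum: 0·2 + 2·1.

2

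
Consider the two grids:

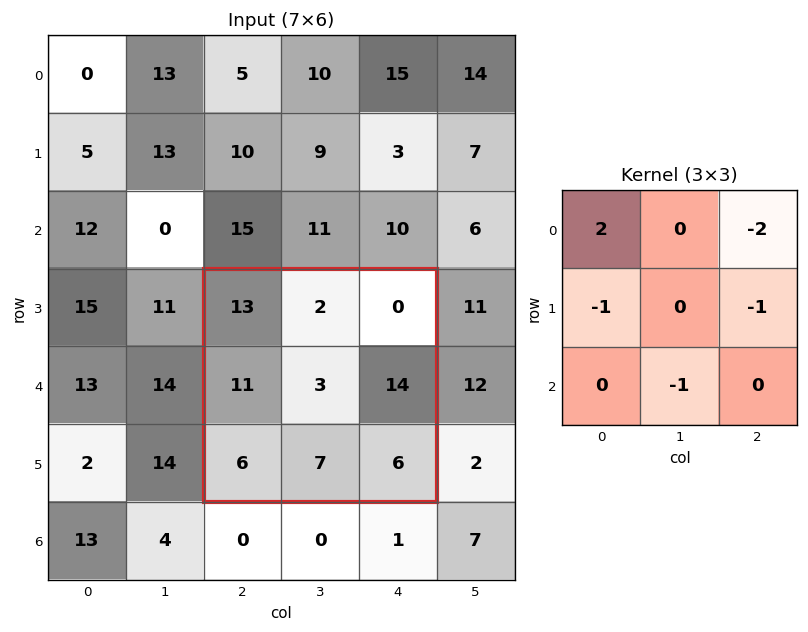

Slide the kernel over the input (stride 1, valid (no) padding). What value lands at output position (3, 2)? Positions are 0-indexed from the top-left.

-6

The receptive field on the input at this output position is [13 2 0 / 11 3 14 / 6 7 6]. Elementwise product with the kernel and sum: 13·2 + 0·-2 + 11·-1 + 14·-1 + 7·-1.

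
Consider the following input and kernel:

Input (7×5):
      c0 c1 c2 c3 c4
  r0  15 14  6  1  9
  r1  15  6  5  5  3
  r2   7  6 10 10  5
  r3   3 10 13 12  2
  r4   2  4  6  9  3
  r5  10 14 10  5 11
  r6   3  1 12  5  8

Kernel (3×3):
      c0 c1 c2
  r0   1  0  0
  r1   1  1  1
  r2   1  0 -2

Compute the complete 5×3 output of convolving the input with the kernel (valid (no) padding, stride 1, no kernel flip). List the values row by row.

Output[0,0]: The receptive field on the input at this output position is [15 14 6 / 15 6 5 / 7 6 10]. Elementwise product with the kernel and sum: 15·1 + 15·1 + 6·1 + 5·1 + 7·1 + 10·-2.
Output[0,1]: The receptive field on the input at this output position is [14 6 1 / 6 5 5 / 6 10 10]. Elementwise product with the kernel and sum: 14·1 + 6·1 + 5·1 + 5·1 + 6·1 + 10·-2.

28 16 19
15 18 39
23 27 37
5 33 19
15 24 28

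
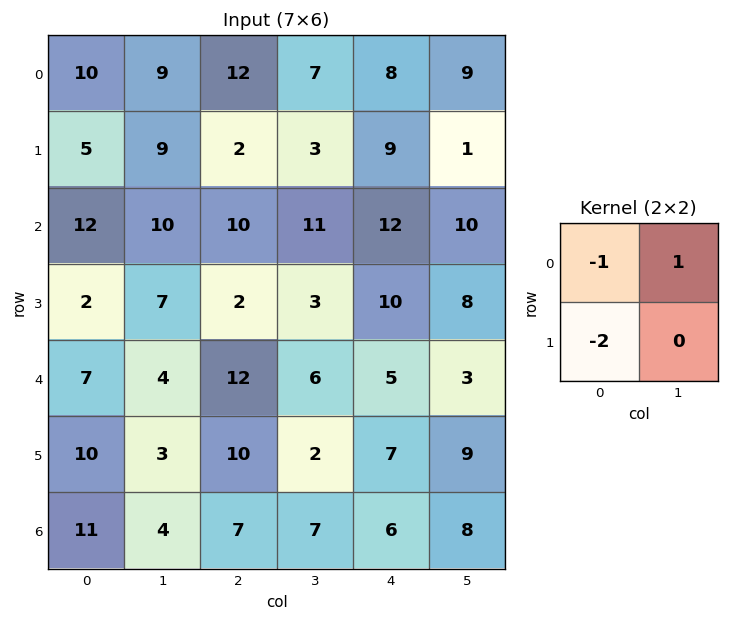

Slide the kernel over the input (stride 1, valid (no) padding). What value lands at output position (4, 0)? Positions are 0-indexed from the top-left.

-23

The receptive field on the input at this output position is [7 4 / 10 3]. Elementwise product with the kernel and sum: 7·-1 + 4·1 + 10·-2.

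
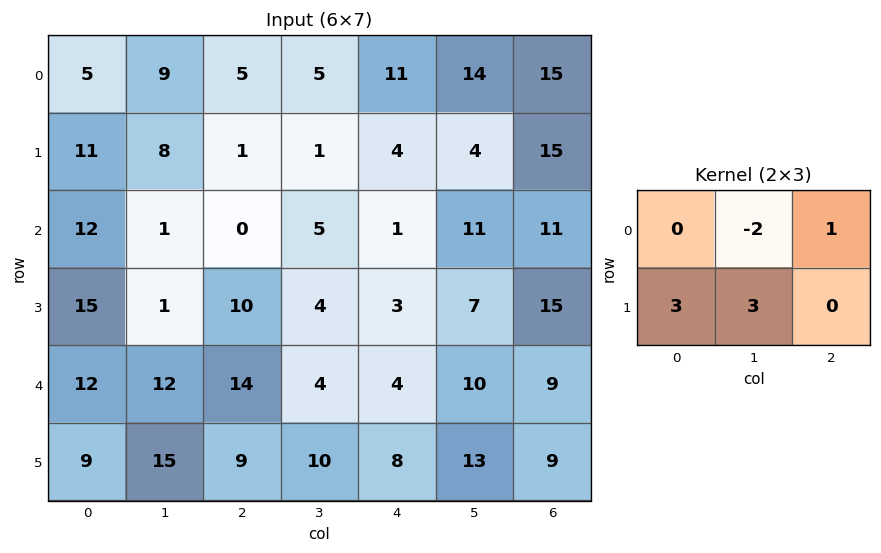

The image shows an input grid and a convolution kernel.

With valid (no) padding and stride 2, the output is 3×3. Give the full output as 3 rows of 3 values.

Output[0,0]: The receptive field on the input at this output position is [5 9 5 / 11 8 1]. Elementwise product with the kernel and sum: 9·-2 + 5·1 + 11·3 + 8·3.

44 7 11
46 33 19
62 53 52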